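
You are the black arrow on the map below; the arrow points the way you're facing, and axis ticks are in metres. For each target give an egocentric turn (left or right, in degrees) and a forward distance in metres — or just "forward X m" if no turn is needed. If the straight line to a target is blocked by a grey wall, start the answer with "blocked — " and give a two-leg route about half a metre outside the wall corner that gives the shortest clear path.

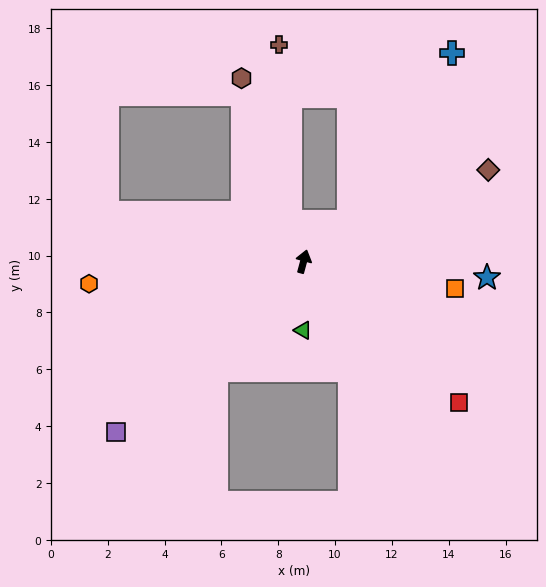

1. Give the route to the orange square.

turn right 85°, forward 5.4 m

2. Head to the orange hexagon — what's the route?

turn left 111°, forward 7.6 m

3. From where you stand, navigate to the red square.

turn right 117°, forward 7.4 m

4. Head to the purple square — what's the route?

turn left 147°, forward 8.9 m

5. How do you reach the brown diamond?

turn right 49°, forward 7.3 m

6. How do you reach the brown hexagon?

turn left 34°, forward 6.8 m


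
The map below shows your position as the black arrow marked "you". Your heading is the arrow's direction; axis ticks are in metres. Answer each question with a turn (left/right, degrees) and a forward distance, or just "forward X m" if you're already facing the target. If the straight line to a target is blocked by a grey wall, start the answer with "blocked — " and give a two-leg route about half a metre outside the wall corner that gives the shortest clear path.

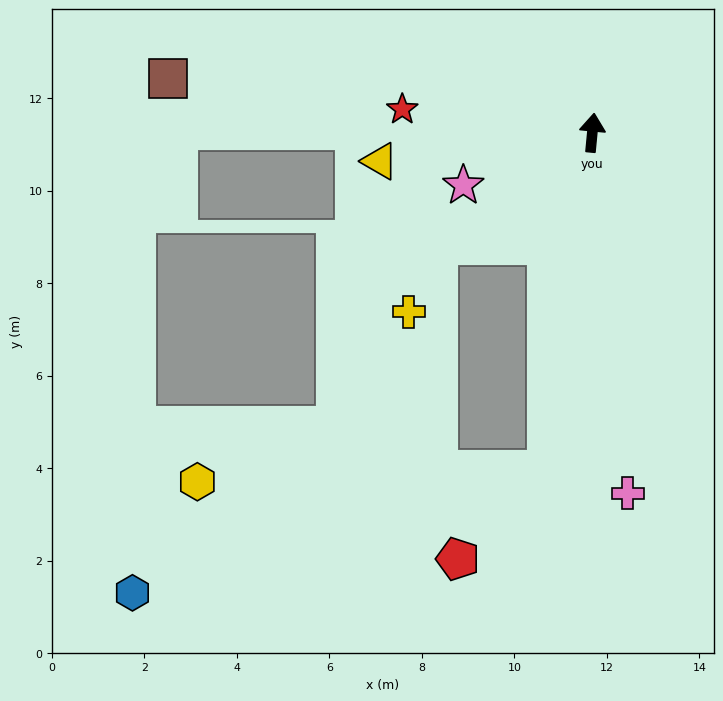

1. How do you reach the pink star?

turn left 118°, forward 3.0 m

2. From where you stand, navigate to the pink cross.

turn right 169°, forward 7.8 m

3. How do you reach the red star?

turn left 88°, forward 4.1 m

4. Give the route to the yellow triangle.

turn left 103°, forward 4.6 m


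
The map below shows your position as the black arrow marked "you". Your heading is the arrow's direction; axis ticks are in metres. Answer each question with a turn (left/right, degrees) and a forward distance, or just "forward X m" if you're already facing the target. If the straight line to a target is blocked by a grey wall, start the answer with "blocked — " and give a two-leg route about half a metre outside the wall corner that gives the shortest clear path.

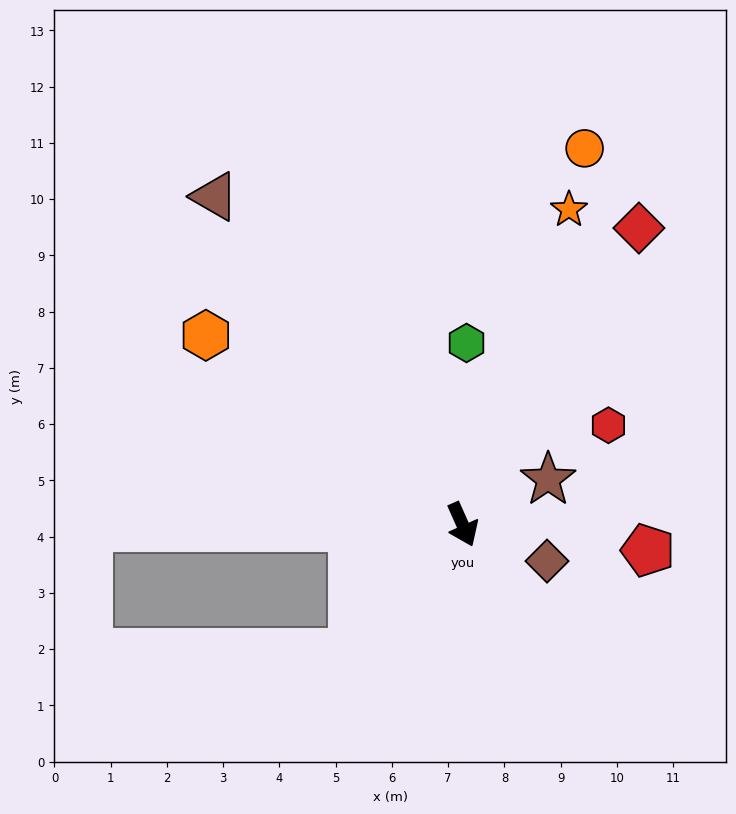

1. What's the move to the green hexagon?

turn left 155°, forward 3.2 m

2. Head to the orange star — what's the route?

turn left 137°, forward 5.9 m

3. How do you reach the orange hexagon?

turn right 150°, forward 5.7 m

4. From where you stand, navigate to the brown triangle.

turn right 167°, forward 7.3 m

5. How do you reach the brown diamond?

turn left 43°, forward 1.6 m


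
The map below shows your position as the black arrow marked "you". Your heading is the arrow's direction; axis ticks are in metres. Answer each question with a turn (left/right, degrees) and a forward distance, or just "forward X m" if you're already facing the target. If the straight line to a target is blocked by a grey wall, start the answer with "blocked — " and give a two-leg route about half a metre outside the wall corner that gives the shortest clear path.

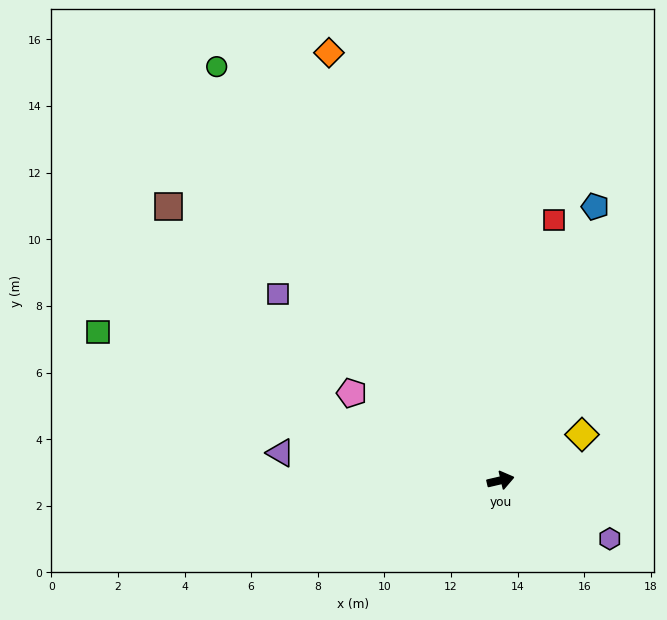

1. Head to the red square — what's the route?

turn left 65°, forward 8.0 m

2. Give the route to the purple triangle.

turn left 160°, forward 6.7 m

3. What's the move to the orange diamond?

turn left 99°, forward 13.8 m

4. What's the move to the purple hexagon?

turn right 41°, forward 3.7 m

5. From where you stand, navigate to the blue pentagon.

turn left 58°, forward 8.7 m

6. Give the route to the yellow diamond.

turn left 16°, forward 2.8 m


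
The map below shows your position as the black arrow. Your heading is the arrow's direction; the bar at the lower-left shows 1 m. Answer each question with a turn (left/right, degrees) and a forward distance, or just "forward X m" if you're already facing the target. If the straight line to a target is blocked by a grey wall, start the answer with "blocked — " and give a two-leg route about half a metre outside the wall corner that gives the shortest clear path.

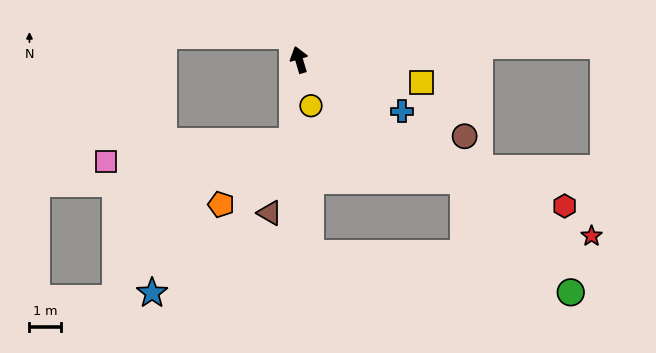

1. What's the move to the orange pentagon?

blocked — turn left 159°, forward 2.6 m, then turn right 44°, forward 3.0 m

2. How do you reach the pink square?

blocked — turn left 159°, forward 2.6 m, then turn right 79°, forward 5.8 m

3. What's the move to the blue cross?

turn right 133°, forward 3.6 m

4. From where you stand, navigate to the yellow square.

turn right 117°, forward 3.9 m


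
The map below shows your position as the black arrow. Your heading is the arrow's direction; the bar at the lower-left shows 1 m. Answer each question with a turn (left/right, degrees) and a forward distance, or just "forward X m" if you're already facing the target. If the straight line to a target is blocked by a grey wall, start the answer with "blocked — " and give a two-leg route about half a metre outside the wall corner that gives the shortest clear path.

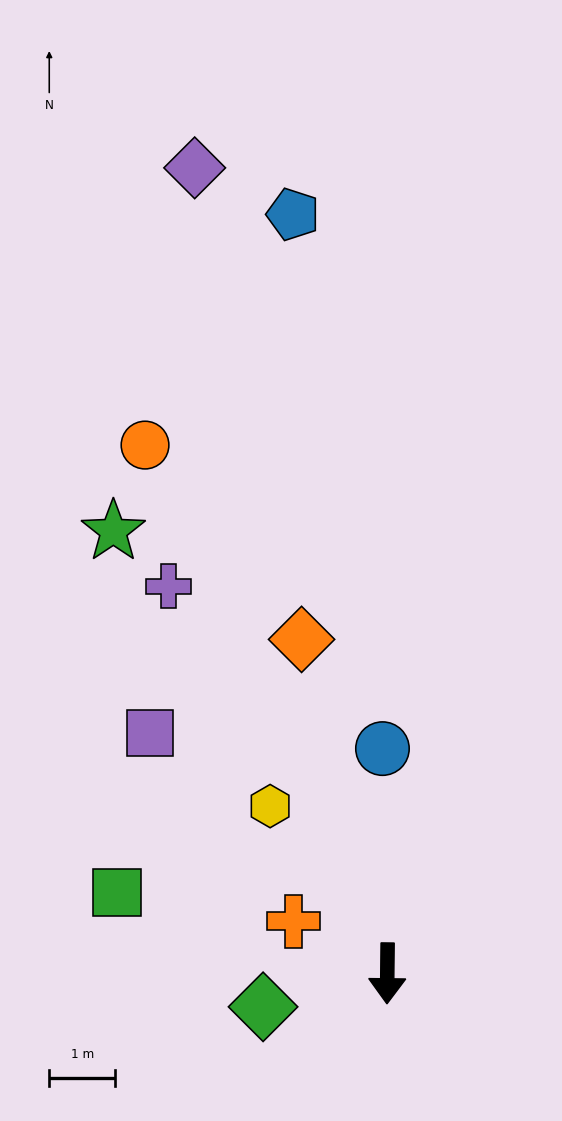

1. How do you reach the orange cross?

turn right 118°, forward 1.6 m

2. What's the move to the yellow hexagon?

turn right 144°, forward 3.1 m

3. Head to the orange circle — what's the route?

turn right 155°, forward 8.8 m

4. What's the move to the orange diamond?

turn right 165°, forward 5.2 m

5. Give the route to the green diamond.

turn right 74°, forward 1.9 m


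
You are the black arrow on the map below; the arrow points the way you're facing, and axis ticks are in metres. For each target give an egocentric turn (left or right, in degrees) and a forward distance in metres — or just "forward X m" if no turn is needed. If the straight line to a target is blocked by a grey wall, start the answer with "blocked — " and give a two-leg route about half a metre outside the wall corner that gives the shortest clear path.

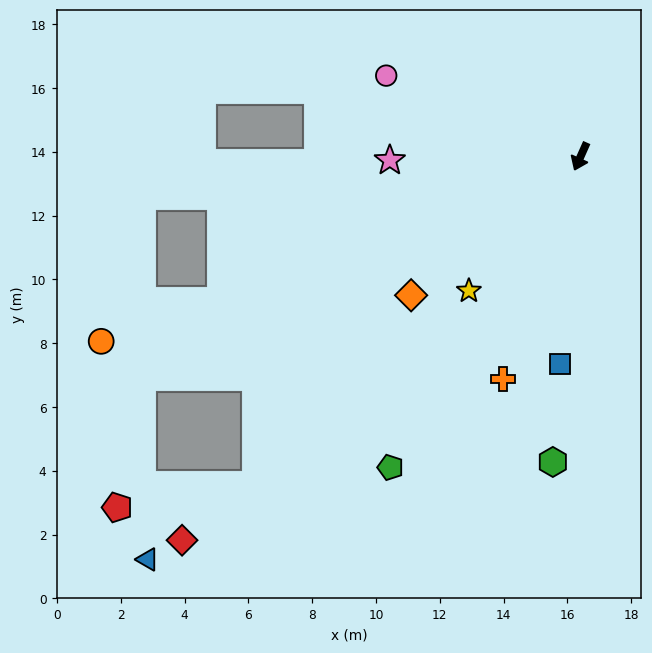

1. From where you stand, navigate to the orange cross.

turn left 5°, forward 7.4 m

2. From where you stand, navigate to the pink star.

turn right 65°, forward 6.0 m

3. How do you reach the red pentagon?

blocked — turn right 39°, forward 15.4 m, then turn left 52°, forward 4.1 m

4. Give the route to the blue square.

turn left 18°, forward 6.5 m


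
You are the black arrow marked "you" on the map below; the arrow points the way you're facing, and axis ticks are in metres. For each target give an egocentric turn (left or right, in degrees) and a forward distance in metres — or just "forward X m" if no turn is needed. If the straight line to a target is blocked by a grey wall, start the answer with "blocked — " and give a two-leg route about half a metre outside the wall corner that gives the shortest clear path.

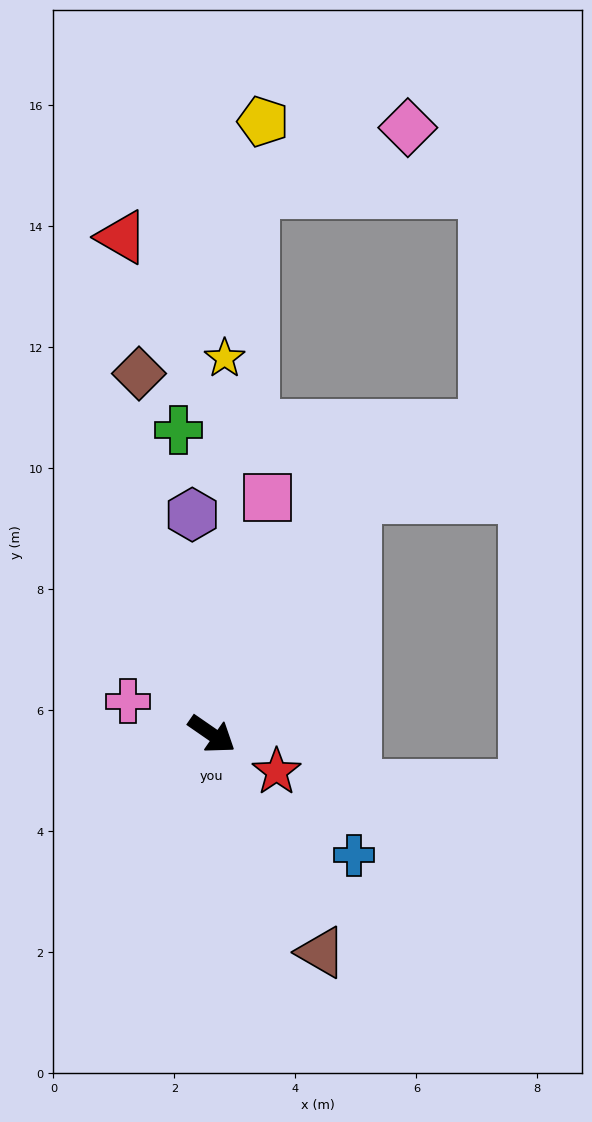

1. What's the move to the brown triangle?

turn right 29°, forward 4.0 m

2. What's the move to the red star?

turn left 5°, forward 1.2 m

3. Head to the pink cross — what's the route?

turn right 167°, forward 1.5 m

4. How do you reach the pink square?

turn left 111°, forward 4.0 m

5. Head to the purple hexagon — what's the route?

turn left 130°, forward 3.6 m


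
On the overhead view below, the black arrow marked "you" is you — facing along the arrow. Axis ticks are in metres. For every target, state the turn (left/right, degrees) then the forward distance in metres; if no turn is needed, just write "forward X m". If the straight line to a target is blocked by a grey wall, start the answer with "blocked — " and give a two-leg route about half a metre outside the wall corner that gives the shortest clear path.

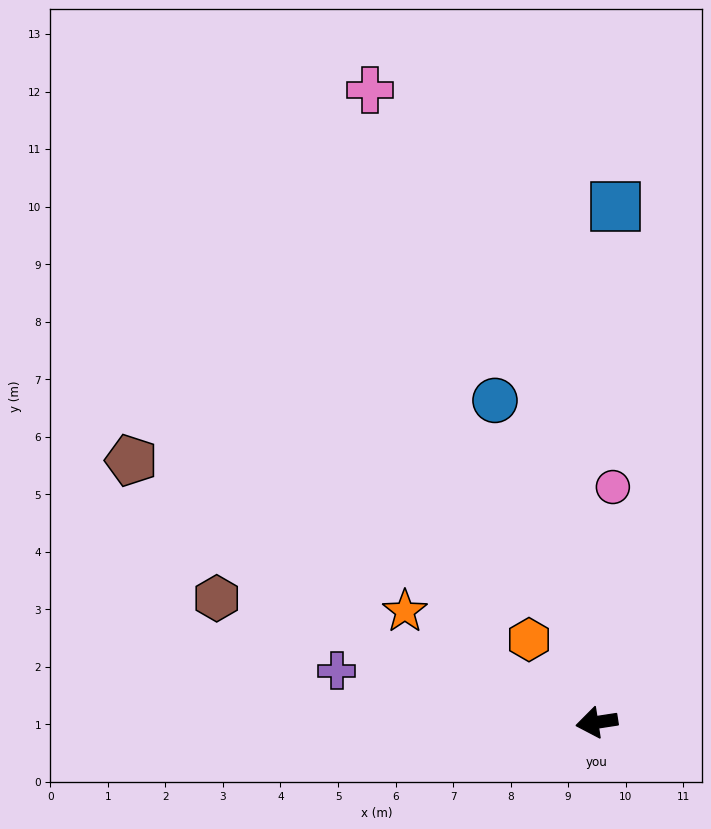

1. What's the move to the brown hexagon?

turn right 27°, forward 6.9 m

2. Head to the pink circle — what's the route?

turn right 103°, forward 4.1 m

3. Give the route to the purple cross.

turn right 20°, forward 4.6 m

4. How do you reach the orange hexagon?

turn right 59°, forward 1.9 m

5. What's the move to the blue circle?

turn right 81°, forward 5.9 m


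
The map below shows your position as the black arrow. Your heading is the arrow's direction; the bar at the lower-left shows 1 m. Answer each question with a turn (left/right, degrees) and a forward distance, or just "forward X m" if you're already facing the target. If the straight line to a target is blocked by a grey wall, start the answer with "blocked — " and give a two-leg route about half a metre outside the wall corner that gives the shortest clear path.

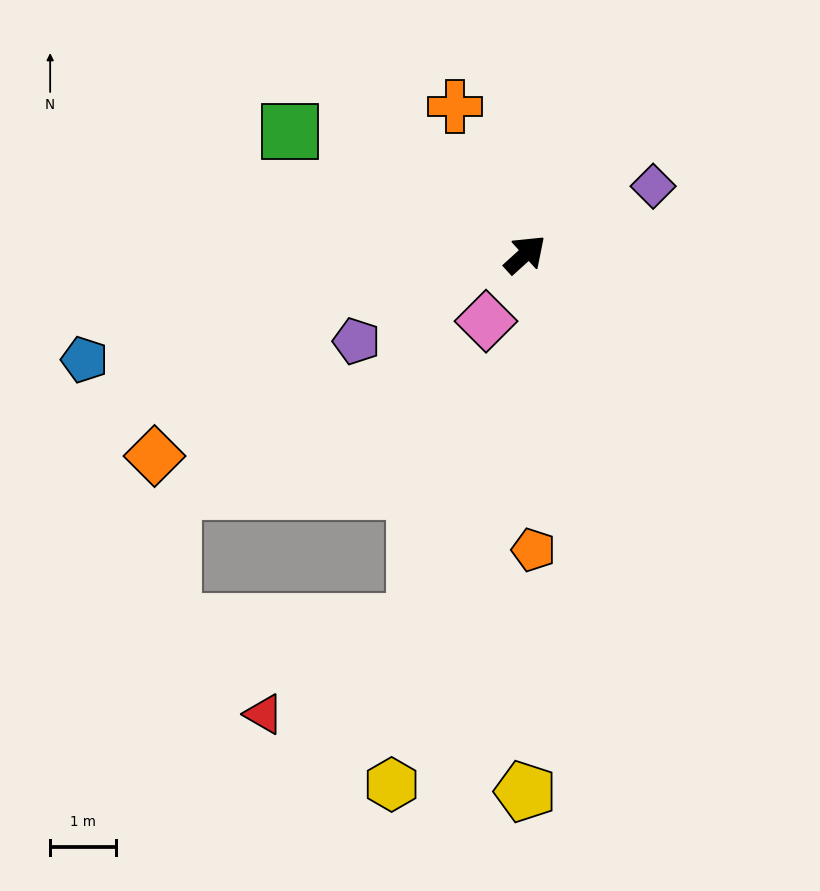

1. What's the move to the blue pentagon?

turn left 151°, forward 6.9 m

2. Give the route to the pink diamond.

turn right 163°, forward 1.2 m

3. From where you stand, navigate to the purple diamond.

turn right 14°, forward 2.2 m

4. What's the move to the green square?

turn left 110°, forward 4.0 m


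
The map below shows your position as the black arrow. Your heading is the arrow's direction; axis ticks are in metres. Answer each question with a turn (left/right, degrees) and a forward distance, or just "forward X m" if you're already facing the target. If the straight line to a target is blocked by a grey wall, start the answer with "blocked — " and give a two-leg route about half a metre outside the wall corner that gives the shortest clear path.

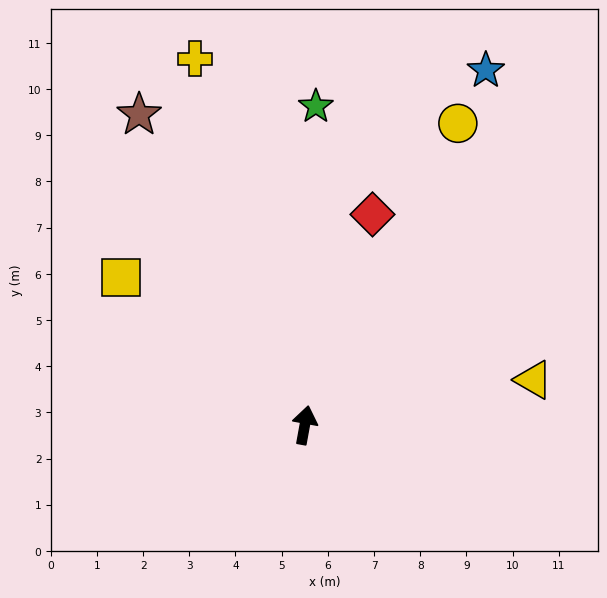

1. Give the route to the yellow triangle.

turn right 69°, forward 5.0 m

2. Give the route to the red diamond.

turn right 8°, forward 4.8 m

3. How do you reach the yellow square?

turn left 62°, forward 5.1 m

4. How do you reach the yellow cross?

turn left 27°, forward 8.3 m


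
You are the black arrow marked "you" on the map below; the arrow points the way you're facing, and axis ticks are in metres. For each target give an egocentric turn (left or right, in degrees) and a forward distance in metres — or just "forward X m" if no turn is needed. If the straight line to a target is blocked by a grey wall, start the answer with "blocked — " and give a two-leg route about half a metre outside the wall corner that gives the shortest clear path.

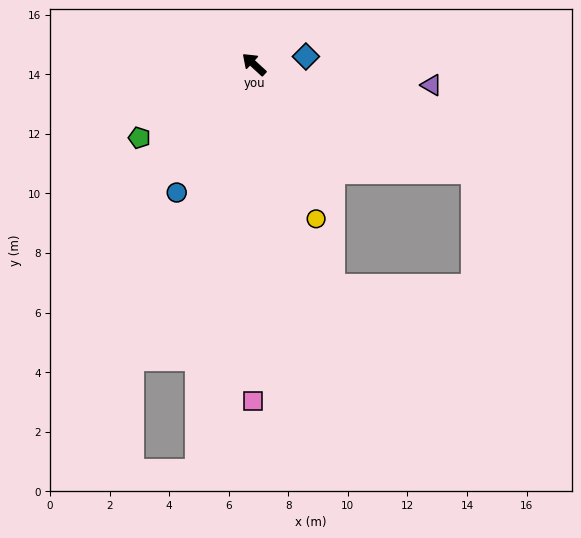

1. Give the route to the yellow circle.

turn left 155°, forward 5.6 m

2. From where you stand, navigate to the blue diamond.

turn right 129°, forward 1.8 m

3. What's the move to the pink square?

turn left 133°, forward 11.3 m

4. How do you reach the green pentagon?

turn left 75°, forward 4.6 m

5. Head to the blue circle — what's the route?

turn left 102°, forward 5.0 m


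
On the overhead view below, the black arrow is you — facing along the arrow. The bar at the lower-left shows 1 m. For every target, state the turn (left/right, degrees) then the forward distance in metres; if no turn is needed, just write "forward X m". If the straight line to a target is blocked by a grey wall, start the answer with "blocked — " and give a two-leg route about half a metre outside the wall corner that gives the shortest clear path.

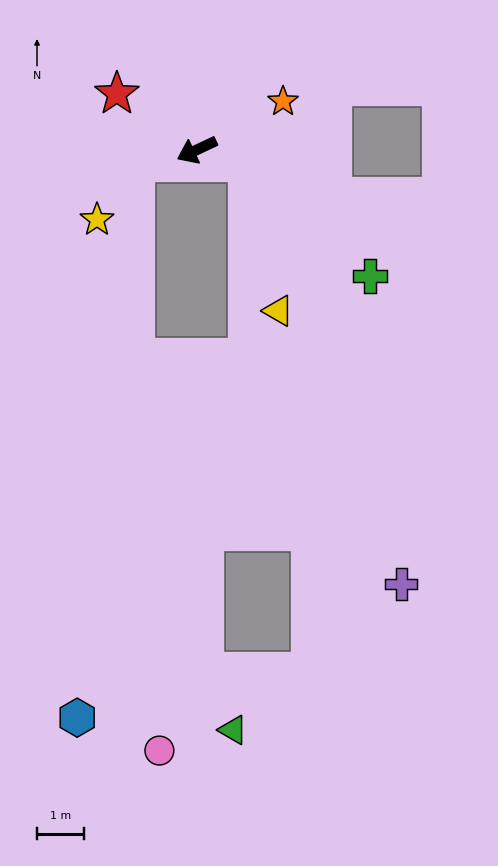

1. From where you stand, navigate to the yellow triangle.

blocked — turn left 142°, forward 1.1 m, then turn right 66°, forward 3.2 m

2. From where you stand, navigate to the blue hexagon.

blocked — turn right 15°, forward 1.4 m, then turn left 74°, forward 11.9 m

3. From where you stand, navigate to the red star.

turn right 60°, forward 2.1 m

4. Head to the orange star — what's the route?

turn right 176°, forward 2.1 m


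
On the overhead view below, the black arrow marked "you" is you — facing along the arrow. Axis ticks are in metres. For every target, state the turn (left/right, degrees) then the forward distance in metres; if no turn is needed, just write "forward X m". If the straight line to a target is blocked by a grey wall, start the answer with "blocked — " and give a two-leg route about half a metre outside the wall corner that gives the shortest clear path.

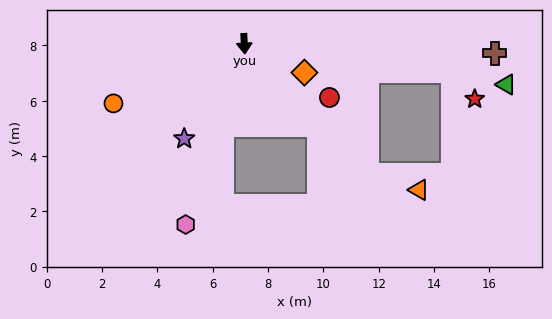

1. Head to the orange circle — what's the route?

turn right 68°, forward 5.2 m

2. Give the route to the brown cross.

turn left 85°, forward 9.1 m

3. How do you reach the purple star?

turn right 35°, forward 4.1 m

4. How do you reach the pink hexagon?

turn right 21°, forward 6.9 m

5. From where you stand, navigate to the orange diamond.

turn left 61°, forward 2.4 m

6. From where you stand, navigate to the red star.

blocked — turn left 79°, forward 7.6 m, then turn right 44°, forward 1.3 m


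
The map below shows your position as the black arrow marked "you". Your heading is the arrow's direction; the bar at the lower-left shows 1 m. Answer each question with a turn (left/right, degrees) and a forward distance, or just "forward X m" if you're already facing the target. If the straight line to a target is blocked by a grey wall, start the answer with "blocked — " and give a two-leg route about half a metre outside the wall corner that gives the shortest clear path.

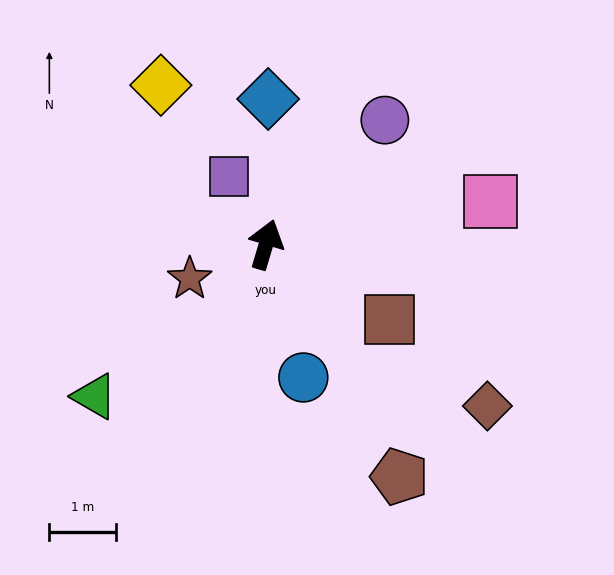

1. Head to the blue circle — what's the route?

turn right 148°, forward 2.1 m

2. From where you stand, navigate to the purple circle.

turn right 27°, forward 2.6 m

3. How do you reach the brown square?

turn right 105°, forward 2.2 m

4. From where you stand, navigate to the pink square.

turn right 63°, forward 3.4 m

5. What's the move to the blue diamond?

turn left 16°, forward 2.2 m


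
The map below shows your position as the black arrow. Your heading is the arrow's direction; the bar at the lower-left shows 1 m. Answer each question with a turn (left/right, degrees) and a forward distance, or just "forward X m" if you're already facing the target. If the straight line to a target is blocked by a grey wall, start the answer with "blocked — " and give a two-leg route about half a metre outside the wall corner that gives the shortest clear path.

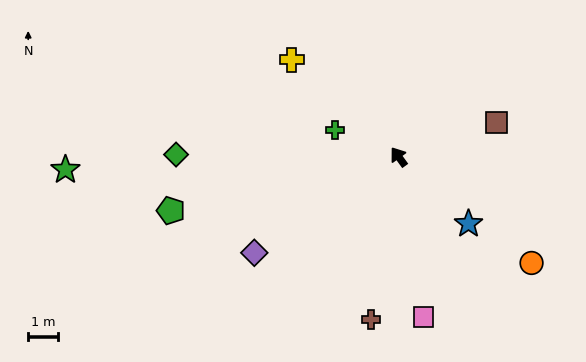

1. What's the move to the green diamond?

turn left 53°, forward 7.4 m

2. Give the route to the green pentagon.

turn left 67°, forward 7.8 m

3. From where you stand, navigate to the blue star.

turn right 170°, forward 3.2 m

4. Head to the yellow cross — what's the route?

turn left 12°, forward 4.8 m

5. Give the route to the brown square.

turn right 107°, forward 3.4 m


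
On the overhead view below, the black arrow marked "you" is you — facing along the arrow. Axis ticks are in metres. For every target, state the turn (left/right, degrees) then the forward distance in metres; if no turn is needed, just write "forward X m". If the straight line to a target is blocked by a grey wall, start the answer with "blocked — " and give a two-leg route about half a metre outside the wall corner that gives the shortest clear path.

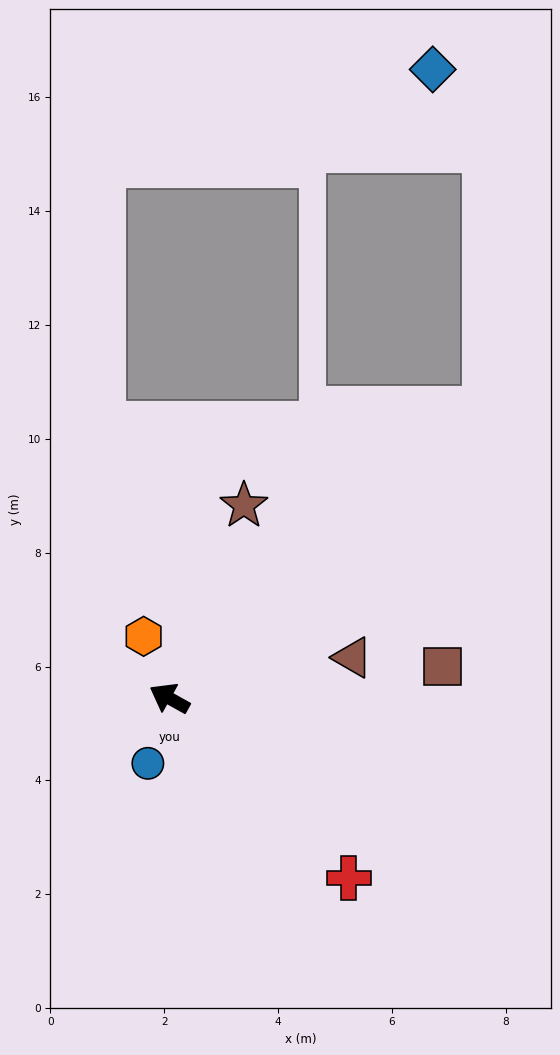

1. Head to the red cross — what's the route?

turn left 164°, forward 4.5 m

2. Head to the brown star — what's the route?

turn right 82°, forward 3.6 m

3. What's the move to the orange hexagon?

turn right 38°, forward 1.2 m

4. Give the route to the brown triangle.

turn right 138°, forward 3.3 m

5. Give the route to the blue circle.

turn left 101°, forward 1.2 m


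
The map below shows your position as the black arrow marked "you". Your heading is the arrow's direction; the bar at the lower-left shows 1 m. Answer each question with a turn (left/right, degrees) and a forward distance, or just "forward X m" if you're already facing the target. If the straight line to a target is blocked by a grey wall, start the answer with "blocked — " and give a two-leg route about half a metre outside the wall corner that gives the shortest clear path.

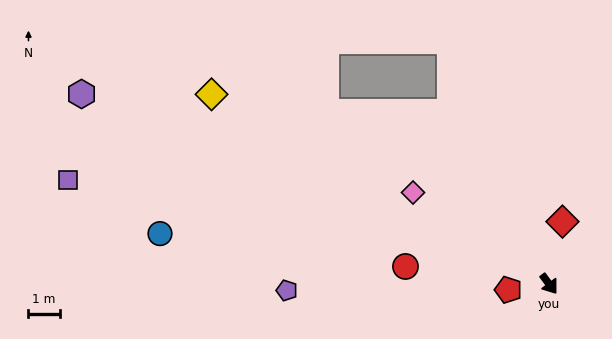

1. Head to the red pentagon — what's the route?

turn right 118°, forward 1.3 m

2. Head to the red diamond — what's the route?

turn left 131°, forward 2.0 m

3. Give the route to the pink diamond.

turn right 160°, forward 5.2 m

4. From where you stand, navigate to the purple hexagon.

turn right 149°, forward 16.1 m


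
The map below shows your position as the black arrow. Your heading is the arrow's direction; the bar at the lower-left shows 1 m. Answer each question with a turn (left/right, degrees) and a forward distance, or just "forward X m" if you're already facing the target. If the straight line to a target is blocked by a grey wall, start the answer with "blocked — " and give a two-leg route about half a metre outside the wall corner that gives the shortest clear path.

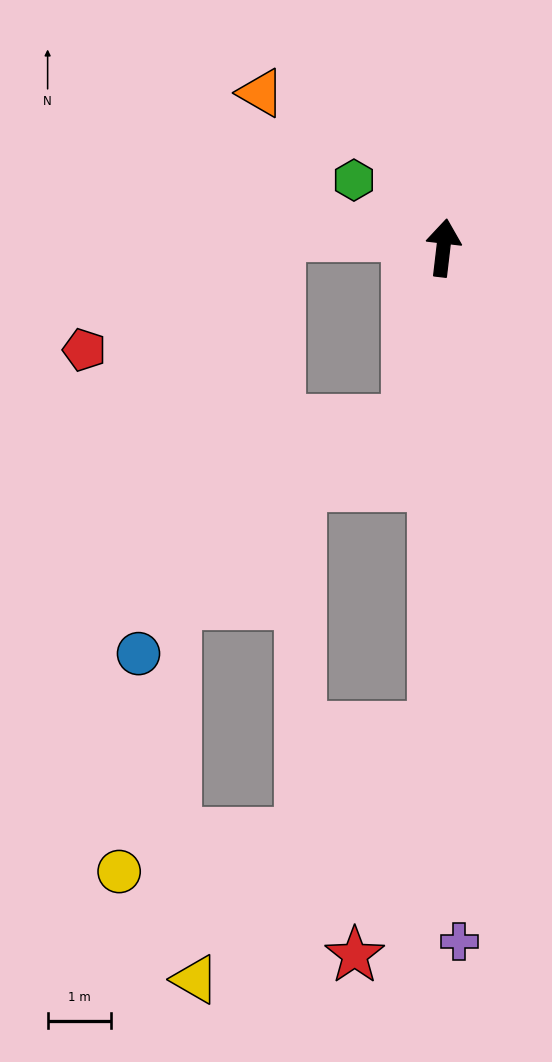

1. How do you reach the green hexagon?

turn left 60°, forward 1.8 m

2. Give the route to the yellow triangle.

blocked — turn right 174°, forward 7.5 m, then turn right 43°, forward 5.5 m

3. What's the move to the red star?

blocked — turn right 174°, forward 7.5 m, then turn right 19°, forward 3.8 m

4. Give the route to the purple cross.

turn right 172°, forward 10.9 m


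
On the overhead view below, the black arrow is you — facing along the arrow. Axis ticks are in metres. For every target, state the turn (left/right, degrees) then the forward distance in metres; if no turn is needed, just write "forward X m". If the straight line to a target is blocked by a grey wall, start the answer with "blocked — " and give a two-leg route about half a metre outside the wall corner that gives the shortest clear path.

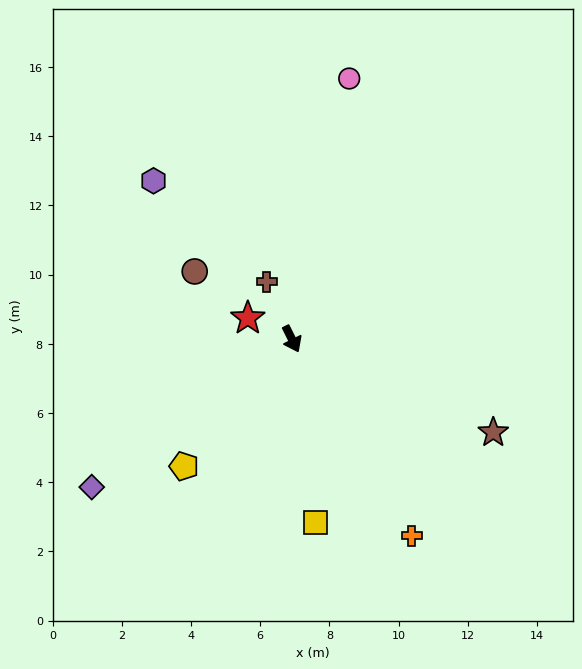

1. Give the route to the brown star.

turn left 39°, forward 6.4 m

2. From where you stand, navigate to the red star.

turn right 142°, forward 1.4 m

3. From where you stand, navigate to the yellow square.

turn right 19°, forward 5.4 m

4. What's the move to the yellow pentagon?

turn right 67°, forward 4.8 m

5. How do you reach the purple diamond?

turn right 80°, forward 7.2 m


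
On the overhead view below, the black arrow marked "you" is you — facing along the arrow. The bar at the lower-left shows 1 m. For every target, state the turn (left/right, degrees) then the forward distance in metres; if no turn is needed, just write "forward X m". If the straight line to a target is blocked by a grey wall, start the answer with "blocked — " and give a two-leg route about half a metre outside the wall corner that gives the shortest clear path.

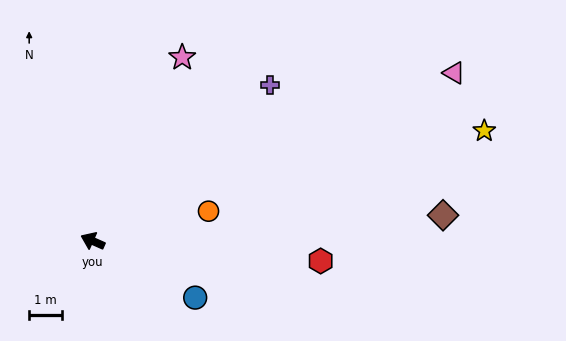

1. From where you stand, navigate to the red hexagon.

turn right 161°, forward 6.9 m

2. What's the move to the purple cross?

turn right 115°, forward 7.1 m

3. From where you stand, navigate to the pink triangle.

turn right 131°, forward 12.1 m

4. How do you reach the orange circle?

turn right 142°, forward 3.6 m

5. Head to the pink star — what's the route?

turn right 92°, forward 6.2 m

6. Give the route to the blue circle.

turn left 175°, forward 3.5 m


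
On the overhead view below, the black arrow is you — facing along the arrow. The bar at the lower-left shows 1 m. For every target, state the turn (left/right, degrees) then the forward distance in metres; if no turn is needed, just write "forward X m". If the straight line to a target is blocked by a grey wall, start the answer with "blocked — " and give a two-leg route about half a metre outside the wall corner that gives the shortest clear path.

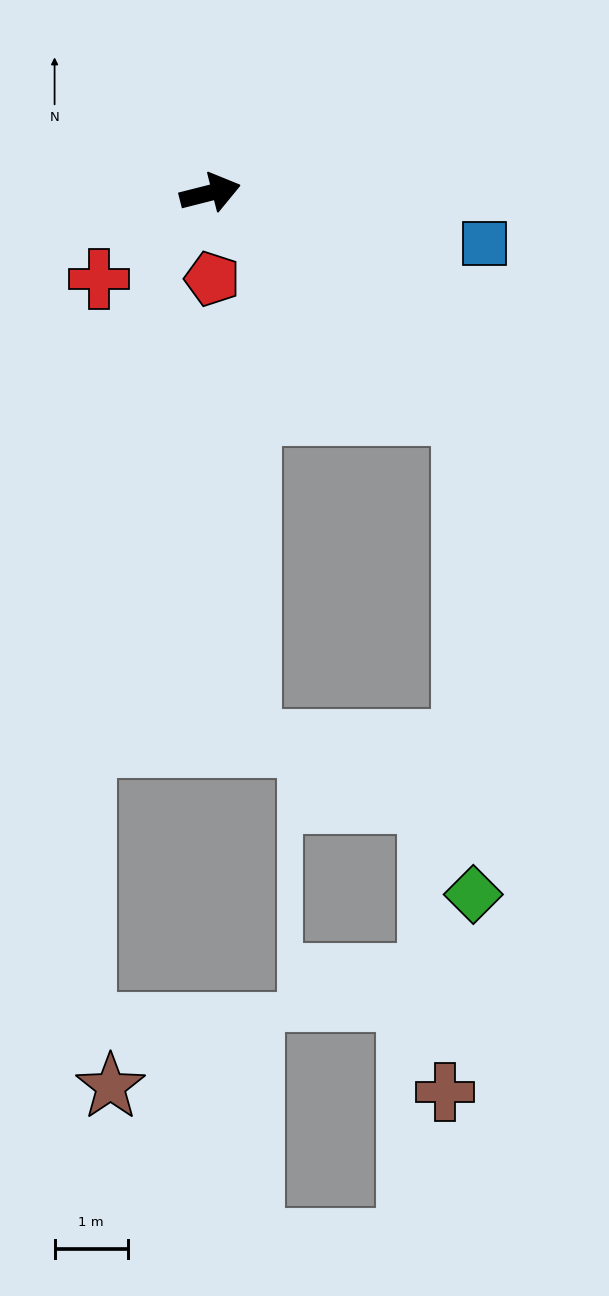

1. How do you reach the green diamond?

blocked — turn right 55°, forward 4.6 m, then turn right 48°, forward 6.6 m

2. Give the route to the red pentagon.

turn right 103°, forward 1.2 m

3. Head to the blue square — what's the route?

turn right 25°, forward 3.8 m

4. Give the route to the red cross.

turn right 156°, forward 1.9 m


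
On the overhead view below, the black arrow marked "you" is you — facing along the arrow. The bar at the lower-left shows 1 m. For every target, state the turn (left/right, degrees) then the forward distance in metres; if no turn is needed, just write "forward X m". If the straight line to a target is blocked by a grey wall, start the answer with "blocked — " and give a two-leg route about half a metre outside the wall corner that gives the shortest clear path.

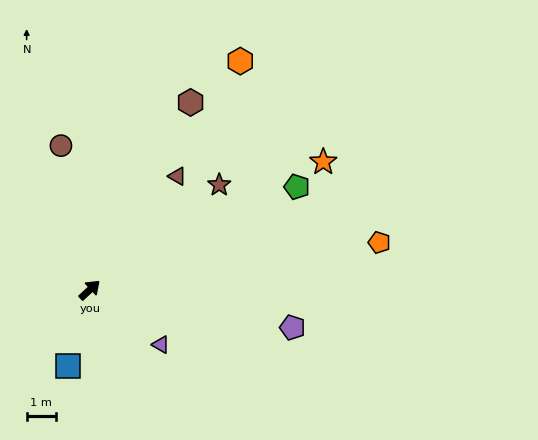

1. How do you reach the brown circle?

turn left 59°, forward 5.0 m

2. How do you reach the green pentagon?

turn right 16°, forward 7.9 m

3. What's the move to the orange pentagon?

turn right 33°, forward 10.1 m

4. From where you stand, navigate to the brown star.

turn right 4°, forward 5.7 m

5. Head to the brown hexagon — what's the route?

turn left 19°, forward 7.3 m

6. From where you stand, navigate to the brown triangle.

turn left 10°, forward 4.9 m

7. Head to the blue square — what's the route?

turn right 148°, forward 2.7 m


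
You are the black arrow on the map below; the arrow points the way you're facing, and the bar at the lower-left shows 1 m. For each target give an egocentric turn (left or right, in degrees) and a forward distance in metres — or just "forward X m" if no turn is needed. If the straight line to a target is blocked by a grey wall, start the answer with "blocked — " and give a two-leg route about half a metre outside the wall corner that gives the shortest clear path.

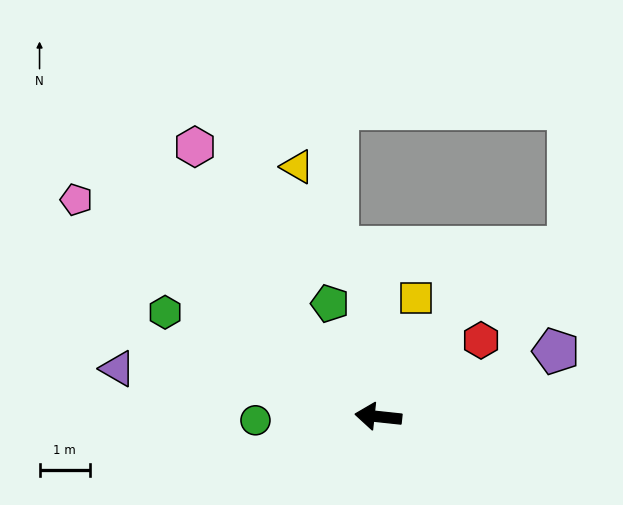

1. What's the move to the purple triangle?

turn right 4°, forward 5.3 m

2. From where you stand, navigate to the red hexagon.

turn right 137°, forward 2.6 m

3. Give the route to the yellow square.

turn right 102°, forward 2.5 m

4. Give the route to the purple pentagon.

turn right 154°, forward 3.8 m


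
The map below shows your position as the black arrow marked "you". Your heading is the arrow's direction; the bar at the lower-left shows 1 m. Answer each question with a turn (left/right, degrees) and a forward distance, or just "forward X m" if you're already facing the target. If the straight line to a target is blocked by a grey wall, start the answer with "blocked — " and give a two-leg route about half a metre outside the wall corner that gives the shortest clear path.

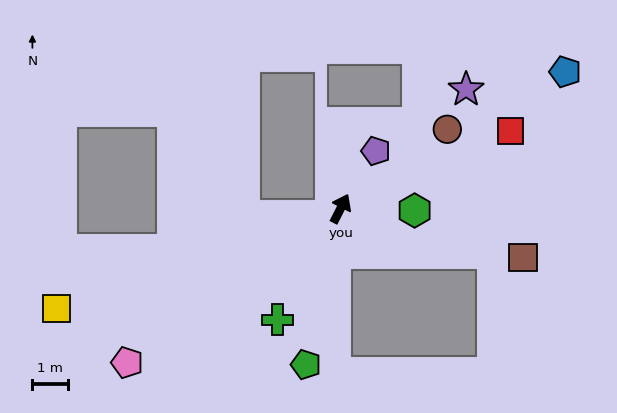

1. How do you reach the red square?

turn right 39°, forward 5.2 m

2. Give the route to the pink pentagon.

turn left 153°, forward 7.3 m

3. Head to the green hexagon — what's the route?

turn right 65°, forward 2.1 m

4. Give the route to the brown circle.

turn right 27°, forward 3.7 m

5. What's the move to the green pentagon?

turn right 166°, forward 4.4 m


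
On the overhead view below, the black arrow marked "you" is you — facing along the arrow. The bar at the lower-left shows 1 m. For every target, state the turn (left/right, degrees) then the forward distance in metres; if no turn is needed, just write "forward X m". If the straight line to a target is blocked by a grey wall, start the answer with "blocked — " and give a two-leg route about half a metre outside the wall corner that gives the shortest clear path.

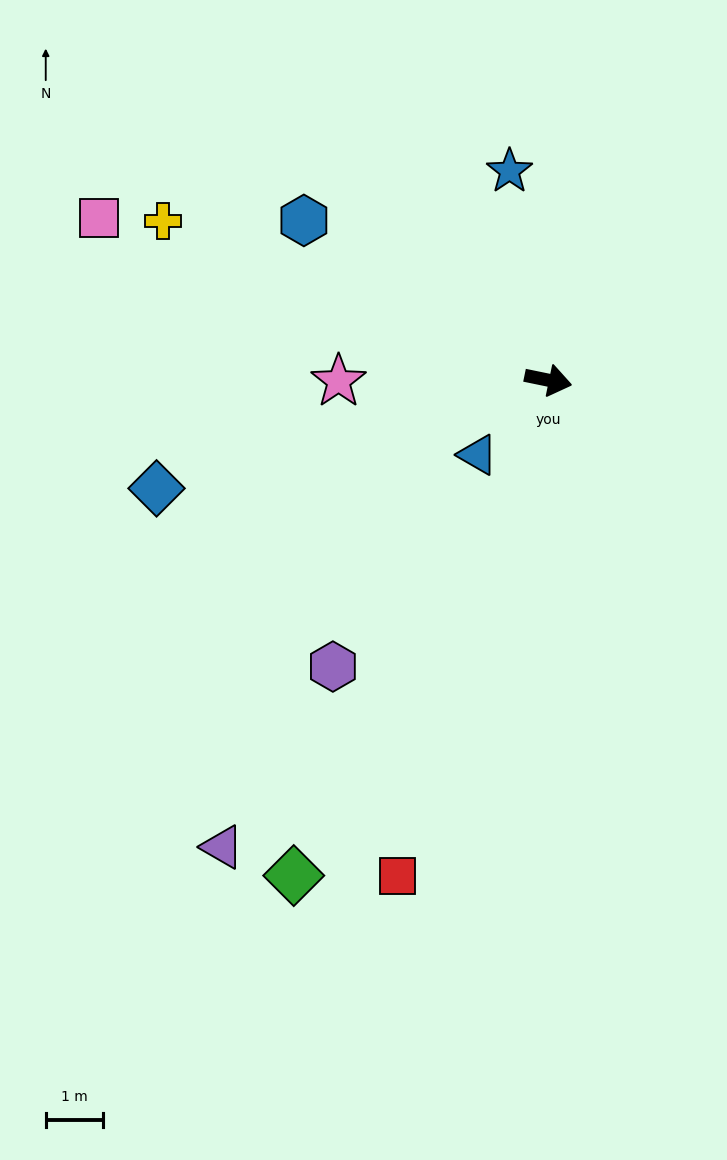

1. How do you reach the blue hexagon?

turn left 158°, forward 5.1 m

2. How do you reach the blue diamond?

turn right 153°, forward 7.0 m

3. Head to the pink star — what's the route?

turn right 168°, forward 3.6 m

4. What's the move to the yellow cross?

turn left 169°, forward 7.2 m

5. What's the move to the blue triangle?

turn right 122°, forward 1.8 m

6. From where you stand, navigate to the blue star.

turn left 112°, forward 3.7 m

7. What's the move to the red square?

turn right 95°, forward 9.0 m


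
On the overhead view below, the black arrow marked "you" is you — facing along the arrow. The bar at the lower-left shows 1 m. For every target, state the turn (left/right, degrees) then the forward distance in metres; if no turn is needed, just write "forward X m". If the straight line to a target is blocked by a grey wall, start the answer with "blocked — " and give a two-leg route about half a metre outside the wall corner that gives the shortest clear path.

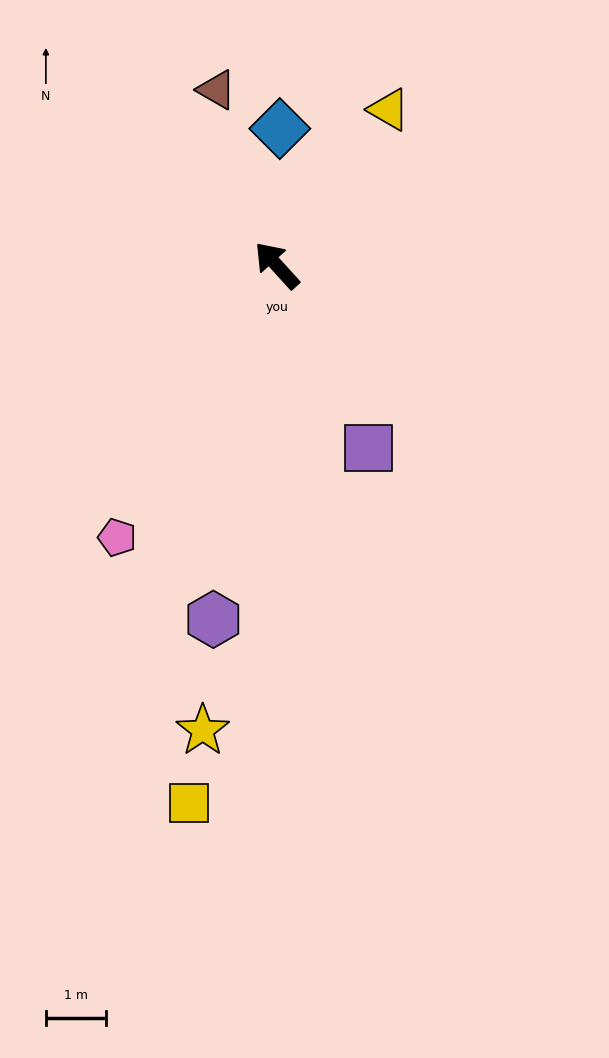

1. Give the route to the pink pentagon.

turn left 107°, forward 5.3 m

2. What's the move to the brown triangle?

turn right 23°, forward 3.1 m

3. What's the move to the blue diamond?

turn right 44°, forward 2.3 m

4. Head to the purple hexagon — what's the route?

turn left 128°, forward 6.0 m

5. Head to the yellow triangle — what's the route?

turn right 78°, forward 3.2 m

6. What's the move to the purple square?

turn left 164°, forward 3.4 m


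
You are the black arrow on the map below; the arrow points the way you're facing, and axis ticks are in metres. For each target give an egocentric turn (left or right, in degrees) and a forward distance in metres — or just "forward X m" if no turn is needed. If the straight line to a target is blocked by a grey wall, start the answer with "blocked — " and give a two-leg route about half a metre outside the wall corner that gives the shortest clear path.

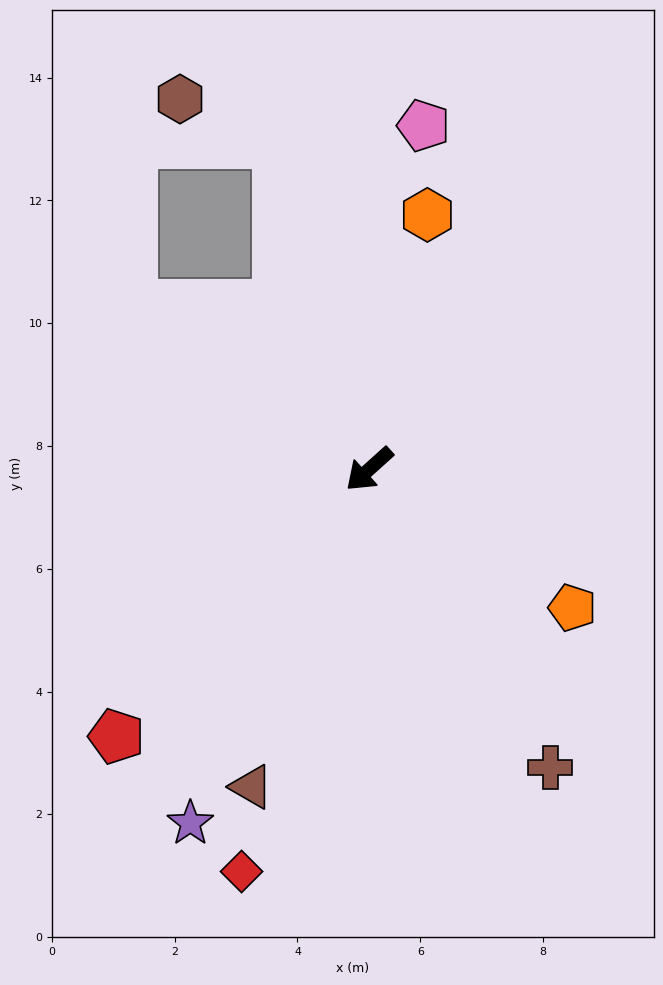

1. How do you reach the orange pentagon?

turn left 104°, forward 4.0 m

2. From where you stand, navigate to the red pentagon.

turn left 5°, forward 6.0 m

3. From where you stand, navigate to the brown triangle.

turn left 28°, forward 5.5 m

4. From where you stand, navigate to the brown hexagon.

blocked — turn right 117°, forward 5.5 m, then turn left 51°, forward 1.8 m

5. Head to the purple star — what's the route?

turn left 21°, forward 6.5 m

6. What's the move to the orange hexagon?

turn right 145°, forward 4.3 m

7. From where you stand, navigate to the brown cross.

turn left 79°, forward 5.7 m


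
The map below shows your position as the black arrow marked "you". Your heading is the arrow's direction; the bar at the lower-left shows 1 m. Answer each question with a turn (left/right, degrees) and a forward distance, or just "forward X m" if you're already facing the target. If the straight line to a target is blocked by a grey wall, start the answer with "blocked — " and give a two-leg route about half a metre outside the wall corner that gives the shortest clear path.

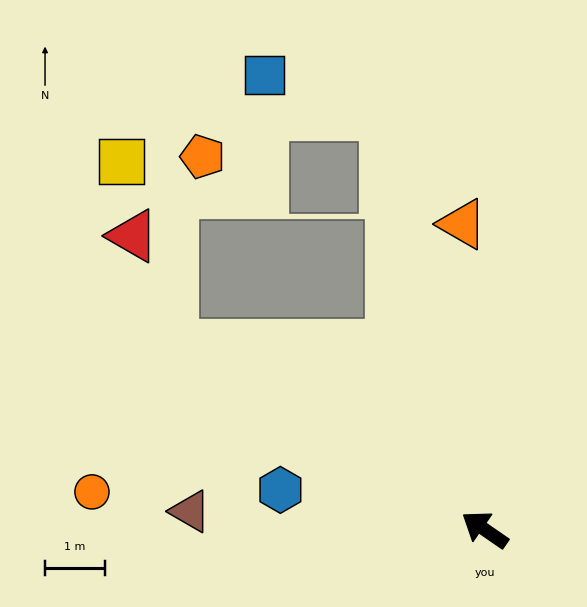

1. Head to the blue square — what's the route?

blocked — turn right 42°, forward 7.1 m, then turn left 59°, forward 2.1 m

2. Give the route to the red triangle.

blocked — turn left 4°, forward 6.0 m, then turn right 39°, forward 1.9 m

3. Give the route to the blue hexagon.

turn left 24°, forward 3.5 m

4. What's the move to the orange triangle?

turn right 51°, forward 5.1 m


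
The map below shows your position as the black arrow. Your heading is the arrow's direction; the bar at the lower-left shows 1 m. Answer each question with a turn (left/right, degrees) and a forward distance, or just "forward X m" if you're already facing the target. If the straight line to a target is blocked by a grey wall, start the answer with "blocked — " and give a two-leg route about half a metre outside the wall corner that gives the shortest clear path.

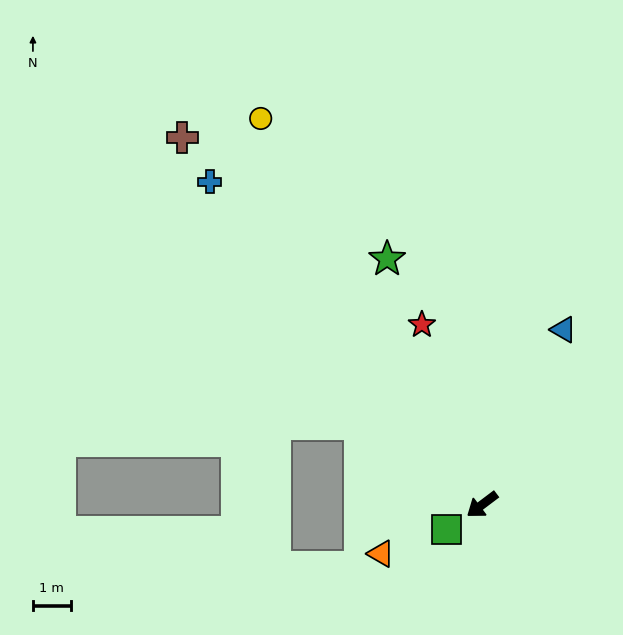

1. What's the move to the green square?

forward 1.1 m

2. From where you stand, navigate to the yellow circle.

turn right 97°, forward 11.8 m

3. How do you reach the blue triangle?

turn right 152°, forward 5.1 m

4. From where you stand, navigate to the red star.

turn right 108°, forward 5.0 m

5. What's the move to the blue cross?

turn right 87°, forward 11.2 m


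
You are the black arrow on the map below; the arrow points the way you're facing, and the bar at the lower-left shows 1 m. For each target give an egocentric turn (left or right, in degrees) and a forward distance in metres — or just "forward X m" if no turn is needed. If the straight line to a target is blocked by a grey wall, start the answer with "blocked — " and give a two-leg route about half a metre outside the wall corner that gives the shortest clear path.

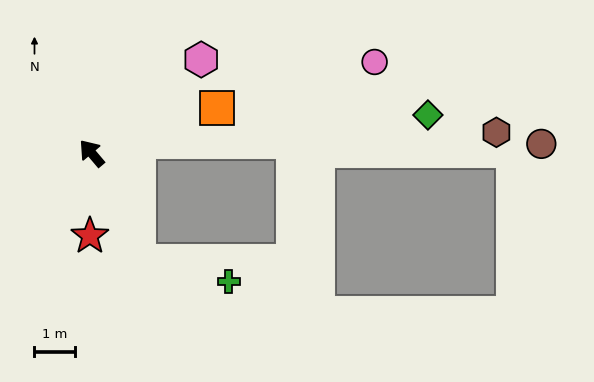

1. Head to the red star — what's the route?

turn left 139°, forward 2.1 m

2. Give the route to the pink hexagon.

turn right 90°, forward 3.6 m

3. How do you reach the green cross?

blocked — turn left 164°, forward 2.9 m, then turn left 53°, forward 2.3 m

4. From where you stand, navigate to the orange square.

turn right 110°, forward 3.3 m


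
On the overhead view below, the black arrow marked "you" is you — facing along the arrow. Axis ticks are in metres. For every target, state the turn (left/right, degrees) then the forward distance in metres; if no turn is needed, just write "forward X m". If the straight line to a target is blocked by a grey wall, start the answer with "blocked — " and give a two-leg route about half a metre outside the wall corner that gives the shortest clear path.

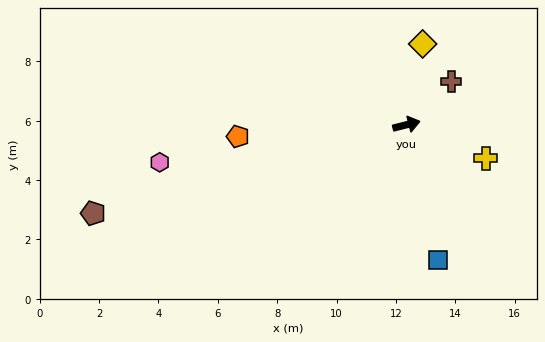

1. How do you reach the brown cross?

turn left 30°, forward 2.1 m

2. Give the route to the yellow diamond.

turn left 64°, forward 2.8 m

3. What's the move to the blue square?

turn right 91°, forward 4.7 m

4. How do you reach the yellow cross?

turn right 37°, forward 2.9 m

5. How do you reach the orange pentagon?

turn left 170°, forward 5.7 m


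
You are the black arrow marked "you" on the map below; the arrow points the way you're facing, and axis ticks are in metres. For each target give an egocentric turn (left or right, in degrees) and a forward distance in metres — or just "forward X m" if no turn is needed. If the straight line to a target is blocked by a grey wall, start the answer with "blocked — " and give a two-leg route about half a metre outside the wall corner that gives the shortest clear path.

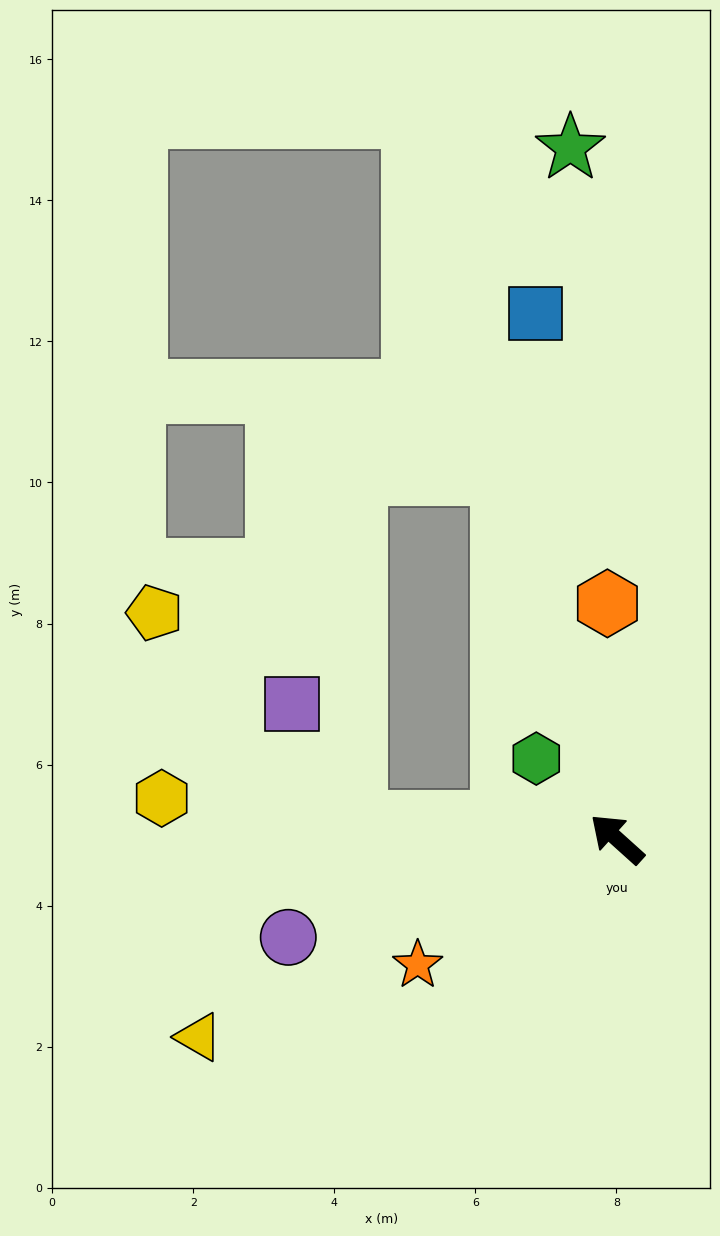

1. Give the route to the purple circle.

turn left 59°, forward 4.9 m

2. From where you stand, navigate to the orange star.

turn left 74°, forward 3.3 m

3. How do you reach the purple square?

blocked — turn left 38°, forward 3.7 m, then turn right 57°, forward 1.9 m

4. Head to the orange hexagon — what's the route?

turn right 46°, forward 3.3 m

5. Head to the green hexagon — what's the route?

turn right 3°, forward 1.6 m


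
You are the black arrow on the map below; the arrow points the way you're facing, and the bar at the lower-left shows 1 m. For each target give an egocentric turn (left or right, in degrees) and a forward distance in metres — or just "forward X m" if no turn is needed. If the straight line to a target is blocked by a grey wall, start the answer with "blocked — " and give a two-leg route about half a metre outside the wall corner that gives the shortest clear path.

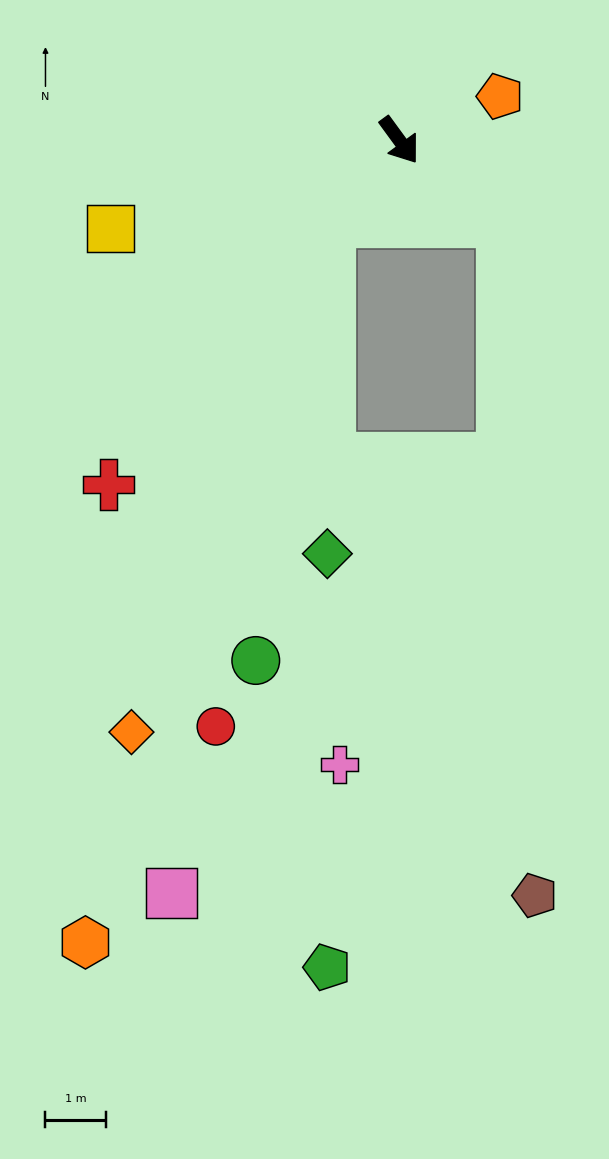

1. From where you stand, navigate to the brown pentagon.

blocked — turn left 16°, forward 2.2 m, then turn right 49°, forward 11.1 m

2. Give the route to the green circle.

blocked — turn right 77°, forward 1.8 m, then turn left 31°, forward 7.3 m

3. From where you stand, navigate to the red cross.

turn right 76°, forward 7.4 m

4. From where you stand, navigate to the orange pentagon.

turn left 77°, forward 1.8 m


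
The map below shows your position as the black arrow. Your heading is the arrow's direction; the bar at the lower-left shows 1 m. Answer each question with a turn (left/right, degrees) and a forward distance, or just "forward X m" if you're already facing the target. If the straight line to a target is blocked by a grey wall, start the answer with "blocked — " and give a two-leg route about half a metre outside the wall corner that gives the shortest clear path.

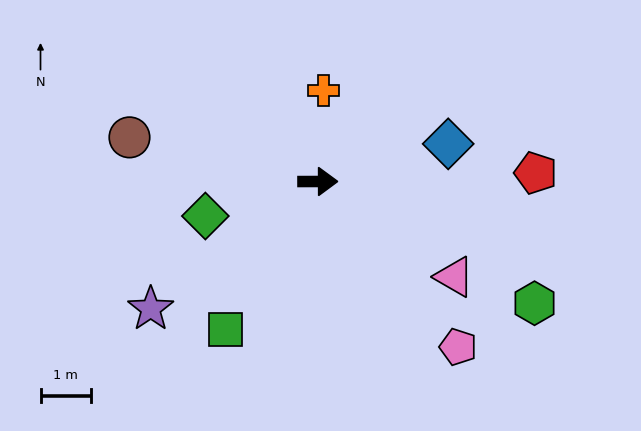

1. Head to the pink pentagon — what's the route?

turn right 50°, forward 4.3 m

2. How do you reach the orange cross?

turn left 86°, forward 1.8 m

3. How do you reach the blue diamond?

turn left 16°, forward 2.7 m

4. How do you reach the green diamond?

turn right 163°, forward 2.3 m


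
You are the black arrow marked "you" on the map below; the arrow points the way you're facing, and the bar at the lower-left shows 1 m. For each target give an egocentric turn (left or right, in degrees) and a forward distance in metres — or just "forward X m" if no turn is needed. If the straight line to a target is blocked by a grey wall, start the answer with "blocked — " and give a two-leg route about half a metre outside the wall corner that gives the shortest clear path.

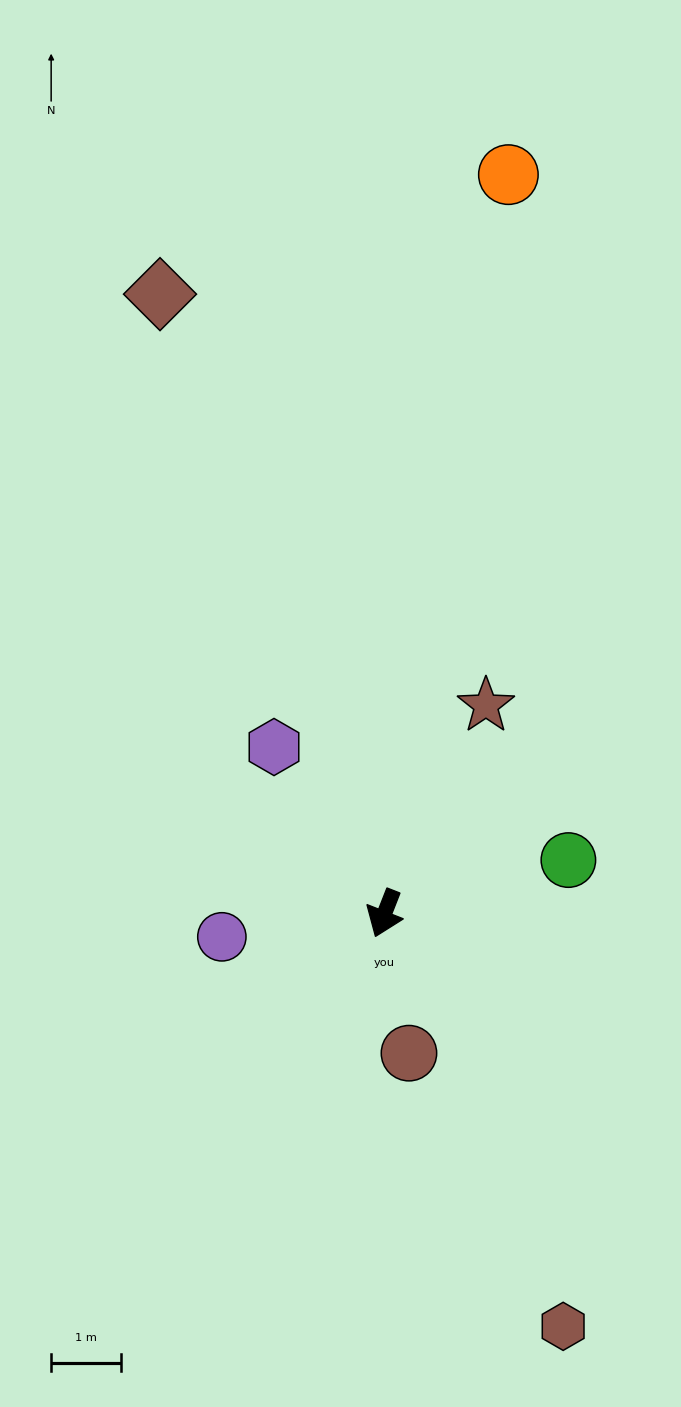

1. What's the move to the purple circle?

turn right 60°, forward 2.3 m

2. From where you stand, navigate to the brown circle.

turn left 31°, forward 2.0 m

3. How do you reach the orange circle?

turn right 168°, forward 10.7 m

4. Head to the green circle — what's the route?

turn left 128°, forward 2.7 m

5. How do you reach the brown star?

turn left 175°, forward 3.3 m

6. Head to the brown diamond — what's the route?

turn right 139°, forward 9.4 m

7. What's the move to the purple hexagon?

turn right 125°, forward 2.9 m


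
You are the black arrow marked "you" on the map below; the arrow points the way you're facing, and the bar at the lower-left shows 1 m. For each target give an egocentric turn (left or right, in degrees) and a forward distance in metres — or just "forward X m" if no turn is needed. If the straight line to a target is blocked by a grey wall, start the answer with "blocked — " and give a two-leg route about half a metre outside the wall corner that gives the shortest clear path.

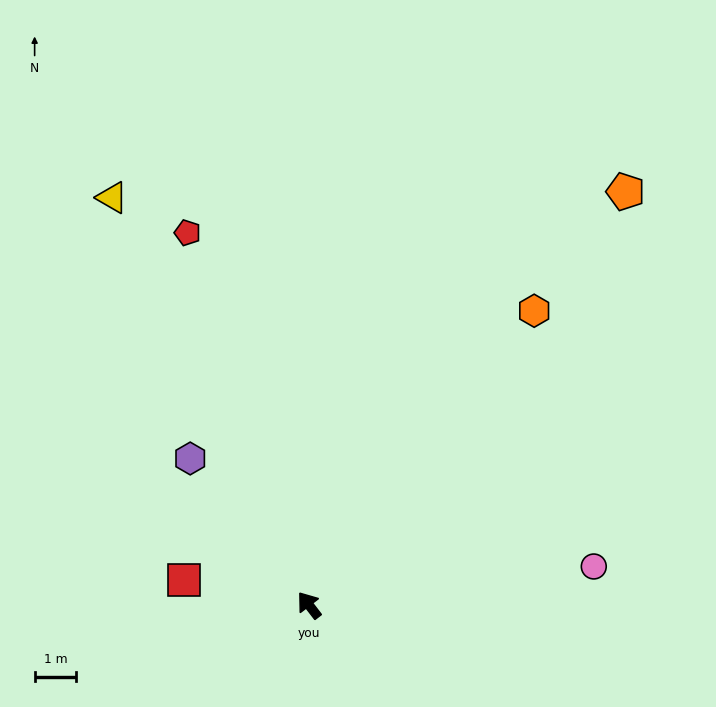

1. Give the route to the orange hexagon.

turn right 75°, forward 9.0 m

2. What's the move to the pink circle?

turn right 120°, forward 6.9 m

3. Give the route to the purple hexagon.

forward 4.6 m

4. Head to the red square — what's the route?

turn left 41°, forward 3.1 m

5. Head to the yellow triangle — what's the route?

turn right 12°, forward 10.9 m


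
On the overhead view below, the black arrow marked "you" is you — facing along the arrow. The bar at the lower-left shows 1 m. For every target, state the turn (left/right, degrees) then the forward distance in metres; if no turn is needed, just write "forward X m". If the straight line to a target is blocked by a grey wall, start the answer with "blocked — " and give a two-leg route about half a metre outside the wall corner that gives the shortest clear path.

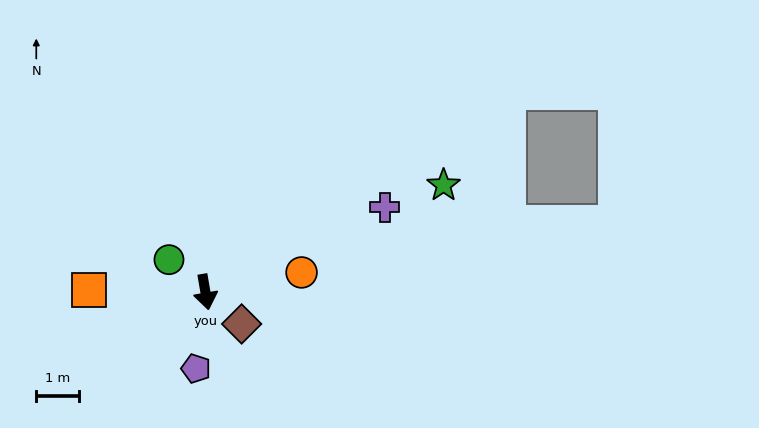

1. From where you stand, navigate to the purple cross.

turn left 106°, forward 4.6 m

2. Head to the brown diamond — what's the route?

turn left 39°, forward 1.1 m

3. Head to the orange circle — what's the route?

turn left 92°, forward 2.3 m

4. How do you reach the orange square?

turn right 101°, forward 2.7 m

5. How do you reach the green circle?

turn right 141°, forward 1.1 m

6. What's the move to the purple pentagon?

turn right 17°, forward 1.8 m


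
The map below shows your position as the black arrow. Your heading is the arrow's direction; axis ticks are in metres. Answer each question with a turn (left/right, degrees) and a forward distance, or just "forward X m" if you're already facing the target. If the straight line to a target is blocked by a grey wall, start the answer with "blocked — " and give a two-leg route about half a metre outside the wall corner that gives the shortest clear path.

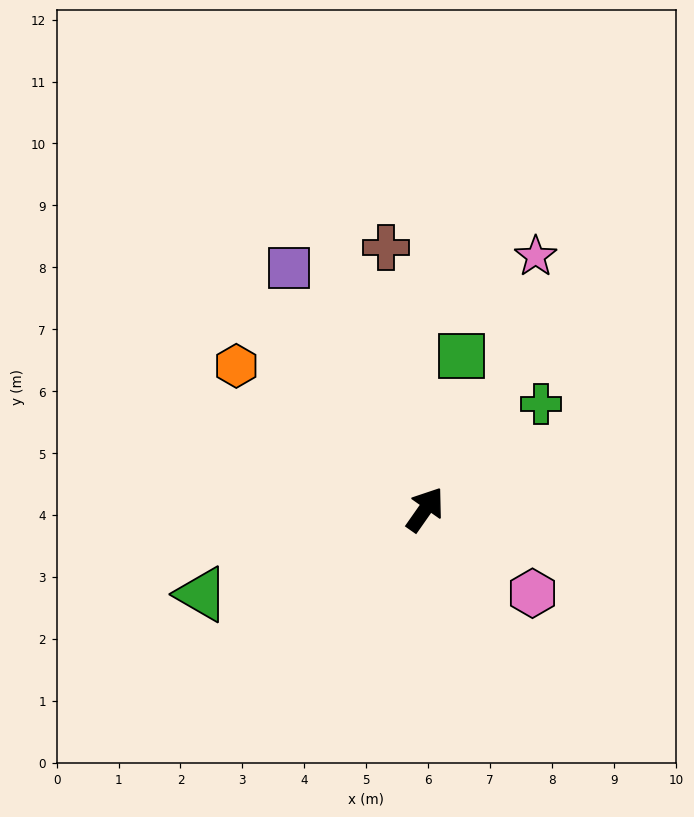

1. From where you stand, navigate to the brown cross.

turn left 44°, forward 4.3 m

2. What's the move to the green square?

turn left 22°, forward 2.5 m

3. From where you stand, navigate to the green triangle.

turn left 146°, forward 3.9 m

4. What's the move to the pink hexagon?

turn right 93°, forward 2.2 m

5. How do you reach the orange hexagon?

turn left 88°, forward 3.8 m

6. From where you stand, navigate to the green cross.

turn right 13°, forward 2.5 m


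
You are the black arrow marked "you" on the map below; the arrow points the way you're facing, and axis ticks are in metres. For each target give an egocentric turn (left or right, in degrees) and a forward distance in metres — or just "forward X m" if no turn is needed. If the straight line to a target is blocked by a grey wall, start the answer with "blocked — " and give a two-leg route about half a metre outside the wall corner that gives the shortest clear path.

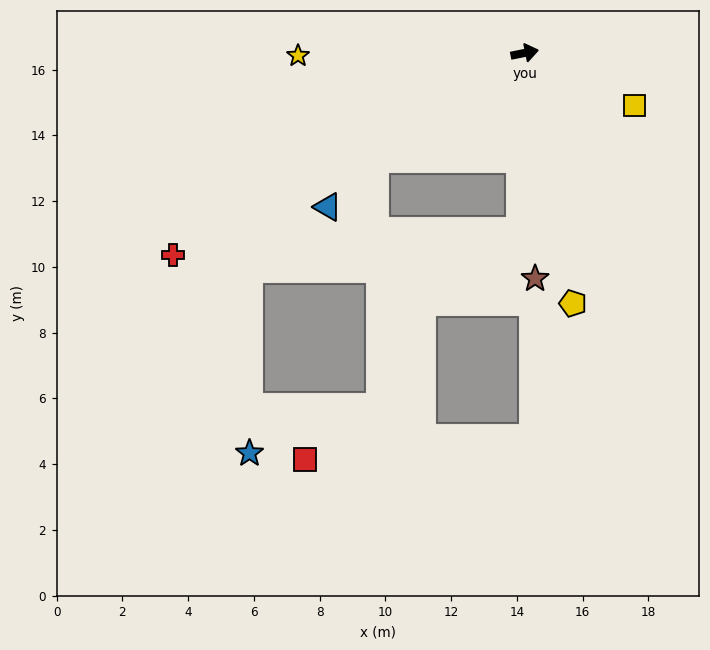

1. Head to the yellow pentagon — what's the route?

turn right 91°, forward 7.8 m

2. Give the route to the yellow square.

turn right 37°, forward 3.7 m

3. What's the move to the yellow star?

turn left 169°, forward 6.9 m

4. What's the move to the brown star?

turn right 99°, forward 6.9 m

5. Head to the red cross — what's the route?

turn right 162°, forward 12.3 m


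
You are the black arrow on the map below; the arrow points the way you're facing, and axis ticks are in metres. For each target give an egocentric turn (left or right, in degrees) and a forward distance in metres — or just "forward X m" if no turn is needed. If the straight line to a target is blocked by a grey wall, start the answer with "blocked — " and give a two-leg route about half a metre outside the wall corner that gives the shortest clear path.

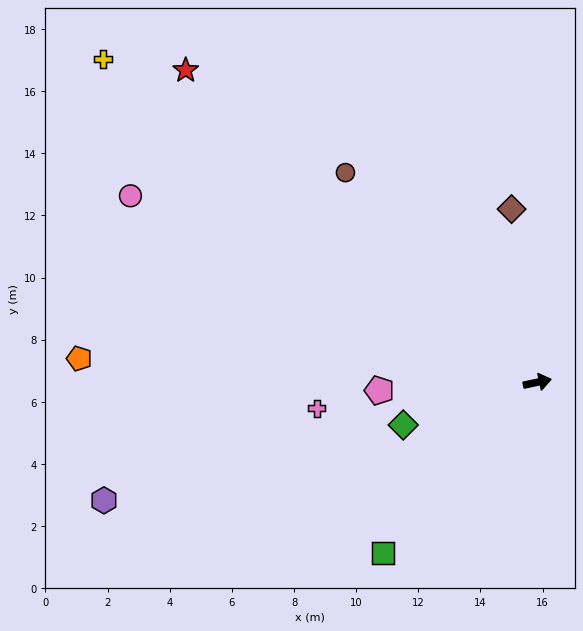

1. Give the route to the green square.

turn right 144°, forward 7.4 m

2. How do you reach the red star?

turn left 126°, forward 15.1 m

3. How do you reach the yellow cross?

turn left 131°, forward 17.4 m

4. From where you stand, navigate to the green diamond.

turn right 174°, forward 4.5 m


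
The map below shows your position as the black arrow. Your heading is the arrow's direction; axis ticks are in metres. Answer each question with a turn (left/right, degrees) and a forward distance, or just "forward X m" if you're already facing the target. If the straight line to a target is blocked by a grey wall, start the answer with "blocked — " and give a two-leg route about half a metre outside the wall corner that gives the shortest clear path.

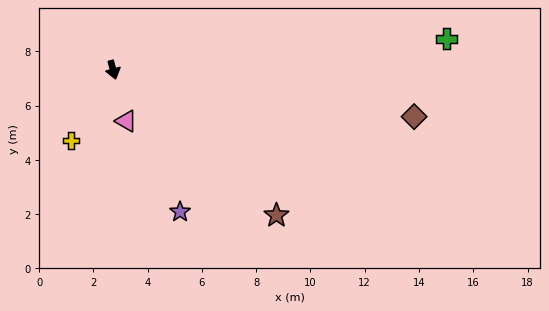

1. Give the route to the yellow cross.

turn right 46°, forward 3.0 m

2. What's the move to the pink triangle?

forward 1.9 m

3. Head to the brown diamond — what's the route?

turn left 66°, forward 11.2 m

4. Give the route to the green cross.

turn left 80°, forward 12.4 m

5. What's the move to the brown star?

turn left 33°, forward 8.1 m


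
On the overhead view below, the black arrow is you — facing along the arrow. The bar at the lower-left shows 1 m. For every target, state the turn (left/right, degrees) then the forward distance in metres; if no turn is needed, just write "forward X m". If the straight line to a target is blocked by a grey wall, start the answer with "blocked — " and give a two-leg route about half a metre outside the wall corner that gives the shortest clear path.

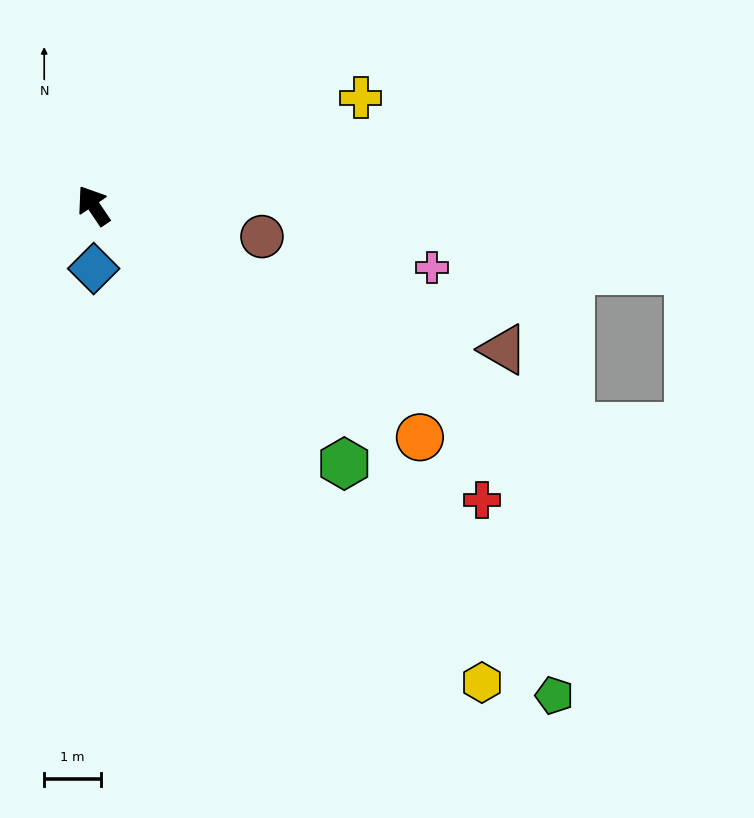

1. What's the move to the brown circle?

turn right 134°, forward 3.0 m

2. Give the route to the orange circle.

turn right 159°, forward 7.1 m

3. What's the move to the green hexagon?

turn right 170°, forward 6.4 m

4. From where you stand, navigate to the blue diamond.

turn left 146°, forward 1.1 m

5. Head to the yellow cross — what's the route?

turn right 102°, forward 5.1 m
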